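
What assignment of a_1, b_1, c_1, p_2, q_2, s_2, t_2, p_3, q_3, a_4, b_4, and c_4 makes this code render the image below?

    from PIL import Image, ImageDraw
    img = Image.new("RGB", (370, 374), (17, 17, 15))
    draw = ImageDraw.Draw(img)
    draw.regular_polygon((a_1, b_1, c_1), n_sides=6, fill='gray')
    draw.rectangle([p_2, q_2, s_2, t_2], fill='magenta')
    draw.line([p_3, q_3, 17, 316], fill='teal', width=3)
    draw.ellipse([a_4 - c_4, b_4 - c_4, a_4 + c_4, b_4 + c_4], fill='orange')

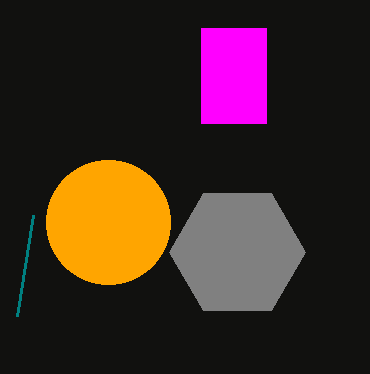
a_1 = 237, b_1 = 252, c_1 = 68, p_2 = 201, q_2 = 28, s_2 = 266, t_2 = 123, p_3 = 33, q_3 = 215, a_4 = 108, b_4 = 222, c_4 = 62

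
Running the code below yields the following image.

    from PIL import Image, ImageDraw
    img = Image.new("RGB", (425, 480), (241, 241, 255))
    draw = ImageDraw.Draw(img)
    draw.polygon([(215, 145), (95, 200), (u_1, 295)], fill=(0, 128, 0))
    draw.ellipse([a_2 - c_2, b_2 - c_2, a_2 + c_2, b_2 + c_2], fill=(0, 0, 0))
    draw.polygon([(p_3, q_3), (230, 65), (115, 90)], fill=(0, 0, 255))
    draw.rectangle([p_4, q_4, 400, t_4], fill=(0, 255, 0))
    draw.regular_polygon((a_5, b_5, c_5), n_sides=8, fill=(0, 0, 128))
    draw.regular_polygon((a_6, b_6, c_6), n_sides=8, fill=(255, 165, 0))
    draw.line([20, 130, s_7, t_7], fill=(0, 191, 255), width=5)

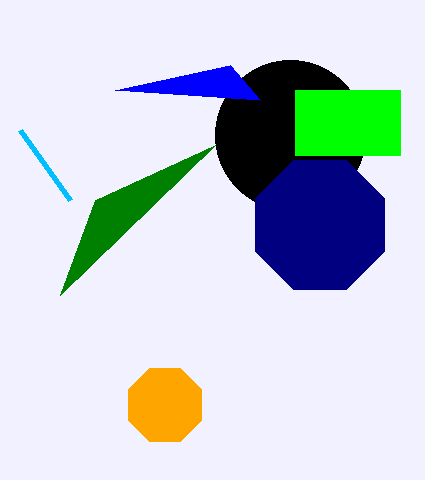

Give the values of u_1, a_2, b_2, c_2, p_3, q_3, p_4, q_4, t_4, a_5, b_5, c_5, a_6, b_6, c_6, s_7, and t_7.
u_1 = 60
a_2 = 290
b_2 = 135
c_2 = 75
p_3 = 260
q_3 = 100
p_4 = 295
q_4 = 90
t_4 = 155
a_5 = 320
b_5 = 225
c_5 = 70
a_6 = 165
b_6 = 405
c_6 = 40
s_7 = 70
t_7 = 200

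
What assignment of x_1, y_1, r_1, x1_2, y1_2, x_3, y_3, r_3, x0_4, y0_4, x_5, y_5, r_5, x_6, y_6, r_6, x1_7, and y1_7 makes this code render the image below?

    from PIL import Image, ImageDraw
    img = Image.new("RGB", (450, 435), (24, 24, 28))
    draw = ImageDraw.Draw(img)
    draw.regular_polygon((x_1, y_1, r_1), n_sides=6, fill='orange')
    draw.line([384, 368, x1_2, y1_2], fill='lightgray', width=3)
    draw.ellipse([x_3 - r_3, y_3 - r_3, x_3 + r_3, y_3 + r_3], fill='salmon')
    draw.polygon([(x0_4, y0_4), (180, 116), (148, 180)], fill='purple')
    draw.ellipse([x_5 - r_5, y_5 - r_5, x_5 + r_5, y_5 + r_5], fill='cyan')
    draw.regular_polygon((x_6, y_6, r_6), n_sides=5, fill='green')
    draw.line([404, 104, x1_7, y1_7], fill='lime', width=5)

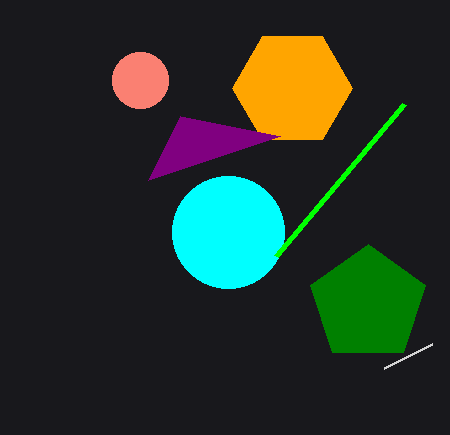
x_1 = 292; y_1 = 88; r_1 = 60; x1_2 = 432; y1_2 = 344; x_3 = 140; y_3 = 80; r_3 = 28; x0_4 = 280; y0_4 = 136; x_5 = 228; y_5 = 232; r_5 = 56; x_6 = 368; y_6 = 304; r_6 = 60; x1_7 = 276; y1_7 = 256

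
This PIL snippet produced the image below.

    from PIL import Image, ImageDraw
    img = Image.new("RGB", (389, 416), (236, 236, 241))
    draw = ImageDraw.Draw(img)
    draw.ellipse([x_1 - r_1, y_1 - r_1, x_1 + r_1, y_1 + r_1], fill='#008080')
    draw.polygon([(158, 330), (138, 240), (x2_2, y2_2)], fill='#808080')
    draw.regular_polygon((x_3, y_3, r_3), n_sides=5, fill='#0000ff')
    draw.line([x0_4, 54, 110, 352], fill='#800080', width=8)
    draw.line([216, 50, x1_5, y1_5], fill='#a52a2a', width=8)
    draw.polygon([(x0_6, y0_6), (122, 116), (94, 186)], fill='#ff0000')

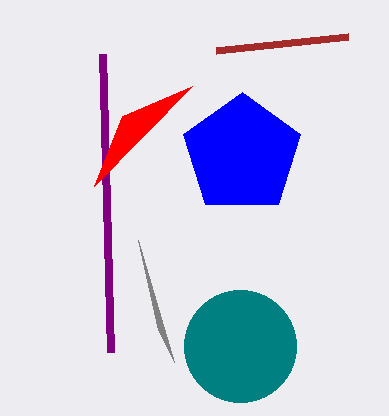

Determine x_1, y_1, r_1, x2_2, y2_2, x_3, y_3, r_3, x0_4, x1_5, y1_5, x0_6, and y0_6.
x_1 = 240
y_1 = 346
r_1 = 56
x2_2 = 174
y2_2 = 362
x_3 = 242
y_3 = 154
r_3 = 62
x0_4 = 102
x1_5 = 348
y1_5 = 36
x0_6 = 192
y0_6 = 86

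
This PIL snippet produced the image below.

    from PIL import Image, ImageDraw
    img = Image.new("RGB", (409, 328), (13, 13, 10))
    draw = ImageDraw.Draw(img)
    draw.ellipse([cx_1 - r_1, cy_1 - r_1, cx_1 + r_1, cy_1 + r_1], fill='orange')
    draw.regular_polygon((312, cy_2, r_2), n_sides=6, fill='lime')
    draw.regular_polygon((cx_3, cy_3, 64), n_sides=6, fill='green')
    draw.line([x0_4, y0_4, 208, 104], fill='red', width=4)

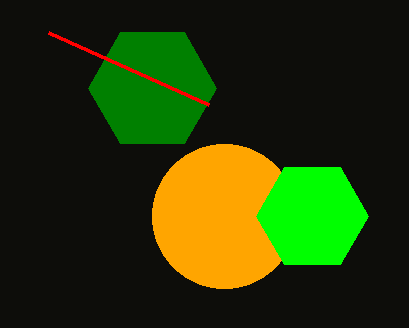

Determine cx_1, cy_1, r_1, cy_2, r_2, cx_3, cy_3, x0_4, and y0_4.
cx_1 = 224; cy_1 = 216; r_1 = 72; cy_2 = 216; r_2 = 56; cx_3 = 152; cy_3 = 88; x0_4 = 48; y0_4 = 32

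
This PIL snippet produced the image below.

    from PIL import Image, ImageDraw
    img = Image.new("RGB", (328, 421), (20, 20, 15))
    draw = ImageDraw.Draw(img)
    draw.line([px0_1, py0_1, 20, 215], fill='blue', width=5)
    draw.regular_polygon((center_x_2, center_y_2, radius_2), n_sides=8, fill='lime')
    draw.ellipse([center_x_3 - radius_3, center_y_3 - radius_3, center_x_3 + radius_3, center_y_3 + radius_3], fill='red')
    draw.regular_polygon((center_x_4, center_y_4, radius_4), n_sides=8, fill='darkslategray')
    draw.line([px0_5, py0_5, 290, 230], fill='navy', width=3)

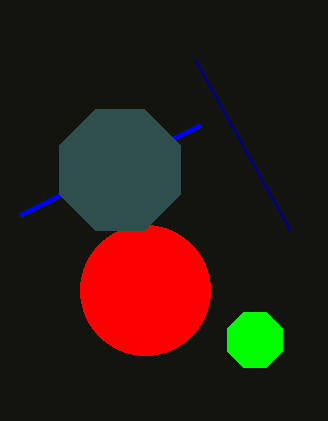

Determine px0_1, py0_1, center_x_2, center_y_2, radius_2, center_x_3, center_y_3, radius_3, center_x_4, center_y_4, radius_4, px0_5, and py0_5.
px0_1 = 200, py0_1 = 125, center_x_2 = 255, center_y_2 = 340, radius_2 = 30, center_x_3 = 145, center_y_3 = 290, radius_3 = 65, center_x_4 = 120, center_y_4 = 170, radius_4 = 65, px0_5 = 195, py0_5 = 60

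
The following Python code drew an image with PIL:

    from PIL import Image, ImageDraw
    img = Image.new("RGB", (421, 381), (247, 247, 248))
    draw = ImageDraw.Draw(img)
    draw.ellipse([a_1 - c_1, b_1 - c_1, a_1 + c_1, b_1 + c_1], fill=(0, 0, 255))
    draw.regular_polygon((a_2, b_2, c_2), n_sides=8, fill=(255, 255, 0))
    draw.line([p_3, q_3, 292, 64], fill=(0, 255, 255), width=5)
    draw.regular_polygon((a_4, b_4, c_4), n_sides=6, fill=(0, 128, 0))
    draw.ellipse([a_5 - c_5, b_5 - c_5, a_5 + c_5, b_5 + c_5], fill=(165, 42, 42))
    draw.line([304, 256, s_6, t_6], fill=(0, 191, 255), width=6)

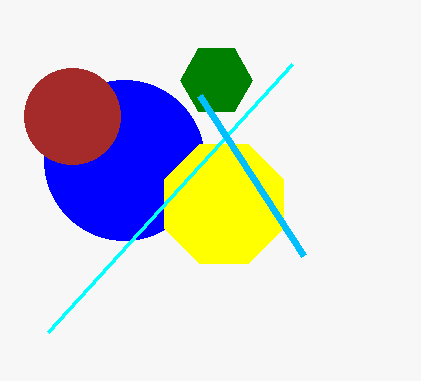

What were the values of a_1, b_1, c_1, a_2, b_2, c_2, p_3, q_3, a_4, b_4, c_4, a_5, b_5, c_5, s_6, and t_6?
a_1 = 124
b_1 = 160
c_1 = 80
a_2 = 224
b_2 = 204
c_2 = 64
p_3 = 48
q_3 = 332
a_4 = 216
b_4 = 80
c_4 = 36
a_5 = 72
b_5 = 116
c_5 = 48
s_6 = 200
t_6 = 96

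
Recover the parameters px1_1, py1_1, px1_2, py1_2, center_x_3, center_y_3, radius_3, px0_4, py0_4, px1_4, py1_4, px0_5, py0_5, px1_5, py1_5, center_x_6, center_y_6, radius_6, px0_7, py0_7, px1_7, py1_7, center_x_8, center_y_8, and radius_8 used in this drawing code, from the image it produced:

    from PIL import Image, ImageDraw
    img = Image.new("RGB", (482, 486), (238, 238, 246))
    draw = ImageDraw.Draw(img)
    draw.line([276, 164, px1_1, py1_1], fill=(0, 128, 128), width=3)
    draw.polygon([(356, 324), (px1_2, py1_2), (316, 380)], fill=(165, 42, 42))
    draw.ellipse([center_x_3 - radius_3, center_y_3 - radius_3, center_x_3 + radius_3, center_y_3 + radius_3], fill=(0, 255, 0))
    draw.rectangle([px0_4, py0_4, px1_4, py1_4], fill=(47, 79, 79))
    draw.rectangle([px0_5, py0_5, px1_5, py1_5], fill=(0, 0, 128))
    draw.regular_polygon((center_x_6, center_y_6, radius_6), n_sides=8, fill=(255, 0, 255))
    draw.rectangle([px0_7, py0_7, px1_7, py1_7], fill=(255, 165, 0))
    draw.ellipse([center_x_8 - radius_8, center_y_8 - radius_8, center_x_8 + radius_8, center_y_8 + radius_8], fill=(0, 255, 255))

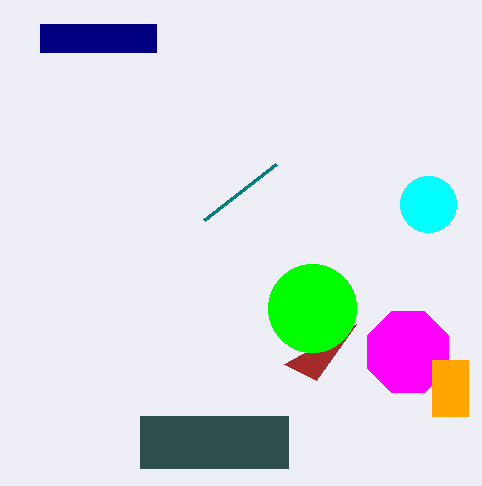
px1_1 = 204, py1_1 = 220, px1_2 = 284, py1_2 = 364, center_x_3 = 312, center_y_3 = 308, radius_3 = 44, px0_4 = 140, py0_4 = 416, px1_4 = 288, py1_4 = 468, px0_5 = 40, py0_5 = 24, px1_5 = 156, py1_5 = 52, center_x_6 = 408, center_y_6 = 352, radius_6 = 44, px0_7 = 432, py0_7 = 360, px1_7 = 468, py1_7 = 416, center_x_8 = 428, center_y_8 = 204, radius_8 = 28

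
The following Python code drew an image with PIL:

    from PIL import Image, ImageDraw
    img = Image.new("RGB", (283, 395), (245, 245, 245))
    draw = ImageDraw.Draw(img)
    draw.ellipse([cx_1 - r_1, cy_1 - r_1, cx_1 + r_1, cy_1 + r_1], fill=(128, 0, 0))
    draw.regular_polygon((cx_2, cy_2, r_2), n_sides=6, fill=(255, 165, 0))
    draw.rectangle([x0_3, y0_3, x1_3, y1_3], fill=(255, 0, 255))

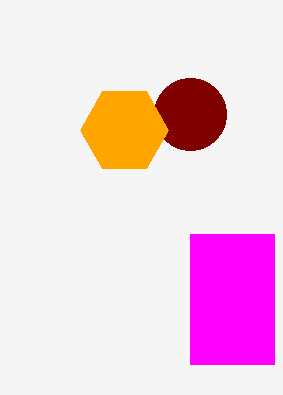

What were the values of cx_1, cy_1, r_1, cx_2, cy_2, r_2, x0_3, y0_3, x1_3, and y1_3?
cx_1 = 190; cy_1 = 114; r_1 = 36; cx_2 = 124; cy_2 = 130; r_2 = 44; x0_3 = 190; y0_3 = 234; x1_3 = 274; y1_3 = 364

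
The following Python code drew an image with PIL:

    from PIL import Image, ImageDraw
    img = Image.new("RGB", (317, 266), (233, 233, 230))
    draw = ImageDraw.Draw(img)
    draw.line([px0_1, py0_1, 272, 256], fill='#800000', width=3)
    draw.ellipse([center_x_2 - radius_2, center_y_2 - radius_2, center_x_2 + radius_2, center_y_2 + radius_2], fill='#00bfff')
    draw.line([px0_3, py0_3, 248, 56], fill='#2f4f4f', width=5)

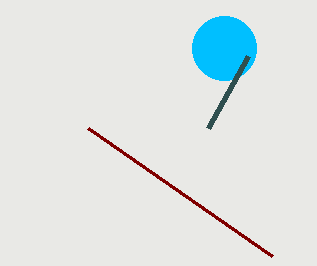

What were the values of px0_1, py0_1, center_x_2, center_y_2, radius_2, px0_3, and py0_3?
px0_1 = 88; py0_1 = 128; center_x_2 = 224; center_y_2 = 48; radius_2 = 32; px0_3 = 208; py0_3 = 128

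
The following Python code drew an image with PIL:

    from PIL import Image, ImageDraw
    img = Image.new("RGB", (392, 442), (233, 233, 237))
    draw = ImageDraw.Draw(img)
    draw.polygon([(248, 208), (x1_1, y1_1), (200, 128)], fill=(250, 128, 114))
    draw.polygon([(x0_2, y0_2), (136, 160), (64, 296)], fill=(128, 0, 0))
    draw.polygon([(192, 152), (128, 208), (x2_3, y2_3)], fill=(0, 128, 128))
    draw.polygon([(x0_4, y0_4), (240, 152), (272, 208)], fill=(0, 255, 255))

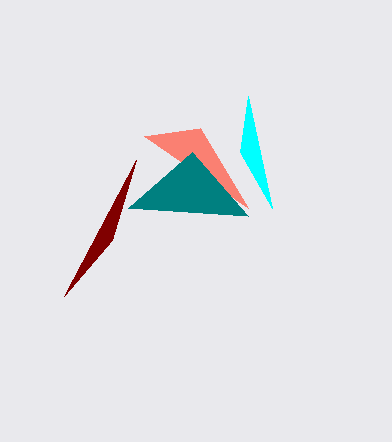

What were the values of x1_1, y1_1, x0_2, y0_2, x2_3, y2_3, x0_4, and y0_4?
x1_1 = 144, y1_1 = 136, x0_2 = 112, y0_2 = 240, x2_3 = 248, y2_3 = 216, x0_4 = 248, y0_4 = 96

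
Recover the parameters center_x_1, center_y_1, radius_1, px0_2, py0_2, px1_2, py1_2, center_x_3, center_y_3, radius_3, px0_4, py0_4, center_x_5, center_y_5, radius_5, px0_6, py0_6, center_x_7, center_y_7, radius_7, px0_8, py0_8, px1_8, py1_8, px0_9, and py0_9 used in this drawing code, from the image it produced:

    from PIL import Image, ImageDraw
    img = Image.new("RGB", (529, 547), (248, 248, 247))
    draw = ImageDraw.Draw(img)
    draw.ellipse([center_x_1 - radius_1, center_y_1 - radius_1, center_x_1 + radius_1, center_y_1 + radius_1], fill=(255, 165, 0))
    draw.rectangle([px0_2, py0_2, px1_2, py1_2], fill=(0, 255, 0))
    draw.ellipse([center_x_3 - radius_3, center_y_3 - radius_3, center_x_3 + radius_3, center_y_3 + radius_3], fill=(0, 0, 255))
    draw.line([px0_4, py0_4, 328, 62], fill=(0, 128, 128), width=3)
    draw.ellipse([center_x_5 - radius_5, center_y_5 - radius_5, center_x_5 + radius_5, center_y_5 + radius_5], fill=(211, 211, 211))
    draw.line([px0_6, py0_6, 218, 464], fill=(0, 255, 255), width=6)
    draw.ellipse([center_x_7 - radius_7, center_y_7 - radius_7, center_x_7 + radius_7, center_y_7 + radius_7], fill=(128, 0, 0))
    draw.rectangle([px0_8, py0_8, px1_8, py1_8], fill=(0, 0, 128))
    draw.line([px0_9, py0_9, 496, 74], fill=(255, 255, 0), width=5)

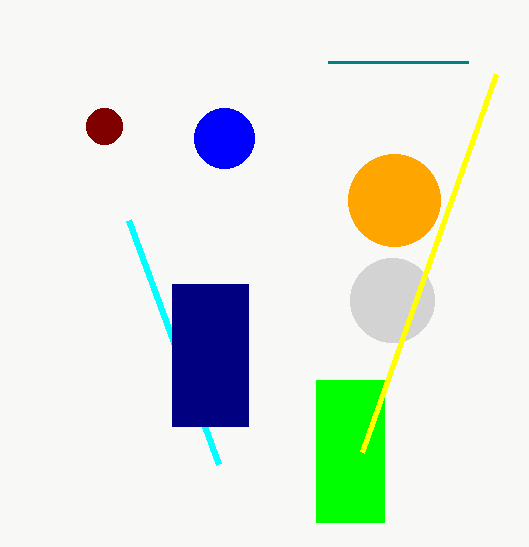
center_x_1 = 394, center_y_1 = 200, radius_1 = 46, px0_2 = 316, py0_2 = 380, px1_2 = 384, py1_2 = 522, center_x_3 = 224, center_y_3 = 138, radius_3 = 30, px0_4 = 468, py0_4 = 62, center_x_5 = 392, center_y_5 = 300, radius_5 = 42, px0_6 = 128, py0_6 = 220, center_x_7 = 104, center_y_7 = 126, radius_7 = 18, px0_8 = 172, py0_8 = 284, px1_8 = 248, py1_8 = 426, px0_9 = 362, py0_9 = 452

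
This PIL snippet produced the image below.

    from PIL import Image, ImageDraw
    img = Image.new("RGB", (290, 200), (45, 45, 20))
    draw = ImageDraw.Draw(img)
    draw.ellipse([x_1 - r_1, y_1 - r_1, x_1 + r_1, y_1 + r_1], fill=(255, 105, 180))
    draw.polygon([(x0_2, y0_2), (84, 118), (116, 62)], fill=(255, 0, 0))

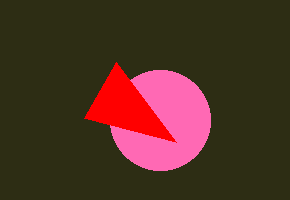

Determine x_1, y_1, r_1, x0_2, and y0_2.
x_1 = 160
y_1 = 120
r_1 = 50
x0_2 = 176
y0_2 = 142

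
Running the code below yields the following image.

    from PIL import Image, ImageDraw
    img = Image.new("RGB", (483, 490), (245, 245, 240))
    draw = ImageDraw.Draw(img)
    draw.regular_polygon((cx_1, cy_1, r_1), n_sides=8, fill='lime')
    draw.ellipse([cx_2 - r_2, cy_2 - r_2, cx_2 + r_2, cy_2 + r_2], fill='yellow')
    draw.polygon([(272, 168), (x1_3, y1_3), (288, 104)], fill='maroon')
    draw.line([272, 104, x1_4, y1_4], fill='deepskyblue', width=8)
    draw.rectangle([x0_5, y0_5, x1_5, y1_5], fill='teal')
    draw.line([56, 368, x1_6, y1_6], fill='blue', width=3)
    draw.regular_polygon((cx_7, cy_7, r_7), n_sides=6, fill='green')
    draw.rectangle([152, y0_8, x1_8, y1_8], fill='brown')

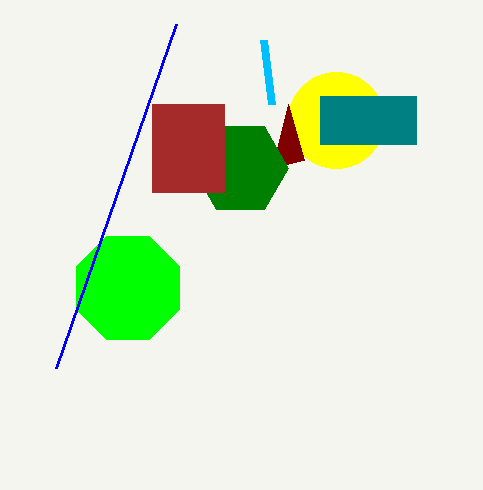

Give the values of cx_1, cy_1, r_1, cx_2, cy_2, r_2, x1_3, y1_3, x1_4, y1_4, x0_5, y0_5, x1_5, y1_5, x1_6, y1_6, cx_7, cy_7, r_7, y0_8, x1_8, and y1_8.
cx_1 = 128
cy_1 = 288
r_1 = 56
cx_2 = 336
cy_2 = 120
r_2 = 48
x1_3 = 304
y1_3 = 160
x1_4 = 264
y1_4 = 40
x0_5 = 320
y0_5 = 96
x1_5 = 416
y1_5 = 144
x1_6 = 176
y1_6 = 24
cx_7 = 240
cy_7 = 168
r_7 = 48
y0_8 = 104
x1_8 = 224
y1_8 = 192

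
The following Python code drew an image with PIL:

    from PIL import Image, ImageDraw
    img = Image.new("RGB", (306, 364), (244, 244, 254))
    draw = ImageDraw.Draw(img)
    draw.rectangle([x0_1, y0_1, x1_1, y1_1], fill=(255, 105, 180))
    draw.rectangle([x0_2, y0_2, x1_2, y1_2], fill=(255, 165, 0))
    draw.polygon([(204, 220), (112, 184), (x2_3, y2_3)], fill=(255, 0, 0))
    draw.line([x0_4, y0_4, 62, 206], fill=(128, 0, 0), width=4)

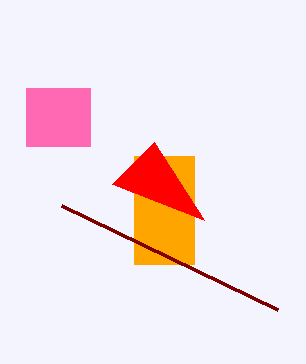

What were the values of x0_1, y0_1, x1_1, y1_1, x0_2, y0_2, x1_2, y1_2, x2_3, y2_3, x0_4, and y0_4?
x0_1 = 26; y0_1 = 88; x1_1 = 90; y1_1 = 146; x0_2 = 134; y0_2 = 156; x1_2 = 194; y1_2 = 264; x2_3 = 154; y2_3 = 142; x0_4 = 278; y0_4 = 310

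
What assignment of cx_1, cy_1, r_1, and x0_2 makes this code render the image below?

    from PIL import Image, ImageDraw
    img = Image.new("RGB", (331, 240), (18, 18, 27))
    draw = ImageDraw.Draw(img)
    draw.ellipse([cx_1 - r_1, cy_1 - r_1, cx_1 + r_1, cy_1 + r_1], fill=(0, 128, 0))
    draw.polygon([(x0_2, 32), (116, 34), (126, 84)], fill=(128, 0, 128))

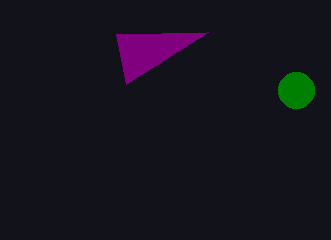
cx_1 = 296, cy_1 = 90, r_1 = 18, x0_2 = 208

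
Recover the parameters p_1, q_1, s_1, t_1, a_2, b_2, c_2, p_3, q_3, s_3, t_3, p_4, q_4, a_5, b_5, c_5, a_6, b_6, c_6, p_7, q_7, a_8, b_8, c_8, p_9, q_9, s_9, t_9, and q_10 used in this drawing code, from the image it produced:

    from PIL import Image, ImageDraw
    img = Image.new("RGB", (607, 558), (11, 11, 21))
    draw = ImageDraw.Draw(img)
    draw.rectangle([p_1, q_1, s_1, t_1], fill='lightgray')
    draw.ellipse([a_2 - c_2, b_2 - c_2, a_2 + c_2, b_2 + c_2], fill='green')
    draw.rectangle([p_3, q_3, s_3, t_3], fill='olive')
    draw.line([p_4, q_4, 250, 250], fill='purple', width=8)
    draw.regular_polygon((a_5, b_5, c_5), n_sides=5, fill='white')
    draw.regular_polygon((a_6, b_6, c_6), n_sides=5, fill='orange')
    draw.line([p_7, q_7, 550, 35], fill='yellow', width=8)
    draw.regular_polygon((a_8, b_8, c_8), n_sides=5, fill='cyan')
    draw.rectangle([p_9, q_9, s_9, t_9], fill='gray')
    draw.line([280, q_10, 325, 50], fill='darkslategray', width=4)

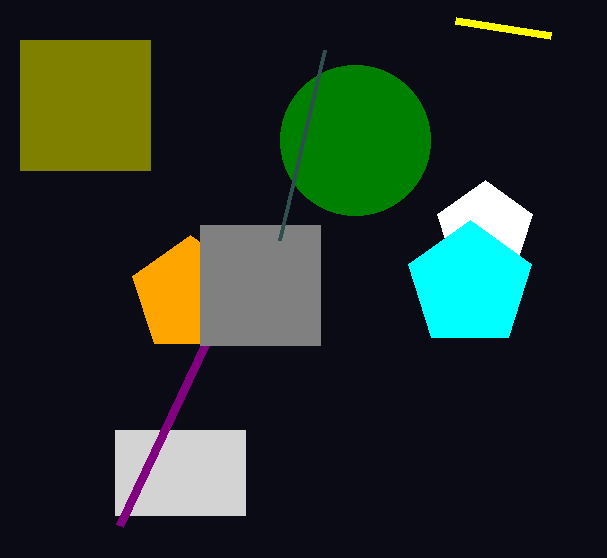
p_1 = 115
q_1 = 430
s_1 = 245
t_1 = 515
a_2 = 355
b_2 = 140
c_2 = 75
p_3 = 20
q_3 = 40
s_3 = 150
t_3 = 170
p_4 = 120
q_4 = 525
a_5 = 485
b_5 = 230
c_5 = 50
a_6 = 190
b_6 = 295
c_6 = 60
p_7 = 455
q_7 = 20
a_8 = 470
b_8 = 285
c_8 = 65
p_9 = 200
q_9 = 225
s_9 = 320
t_9 = 345
q_10 = 240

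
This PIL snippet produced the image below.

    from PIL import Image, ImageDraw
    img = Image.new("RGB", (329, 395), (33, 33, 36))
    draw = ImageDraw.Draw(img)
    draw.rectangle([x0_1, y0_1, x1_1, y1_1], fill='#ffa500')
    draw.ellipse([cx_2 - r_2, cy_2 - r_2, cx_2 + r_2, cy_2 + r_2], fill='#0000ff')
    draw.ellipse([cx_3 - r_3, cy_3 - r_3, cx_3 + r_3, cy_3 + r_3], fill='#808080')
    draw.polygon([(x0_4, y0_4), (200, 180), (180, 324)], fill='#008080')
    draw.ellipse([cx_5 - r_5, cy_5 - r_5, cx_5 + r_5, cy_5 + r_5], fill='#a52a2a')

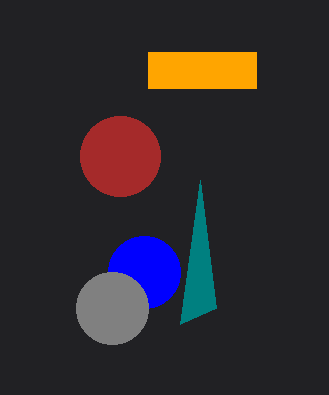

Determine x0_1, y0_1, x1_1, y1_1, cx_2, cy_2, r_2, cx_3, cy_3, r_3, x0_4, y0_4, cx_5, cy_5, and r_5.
x0_1 = 148; y0_1 = 52; x1_1 = 256; y1_1 = 88; cx_2 = 144; cy_2 = 272; r_2 = 36; cx_3 = 112; cy_3 = 308; r_3 = 36; x0_4 = 216; y0_4 = 308; cx_5 = 120; cy_5 = 156; r_5 = 40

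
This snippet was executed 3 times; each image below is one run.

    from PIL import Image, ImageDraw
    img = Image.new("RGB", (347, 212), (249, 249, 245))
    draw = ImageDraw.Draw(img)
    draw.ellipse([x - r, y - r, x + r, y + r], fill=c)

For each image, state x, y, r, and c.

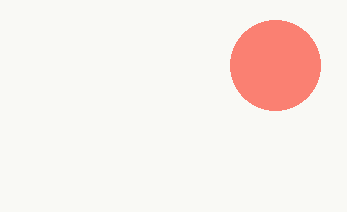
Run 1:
x = 275; y = 65; r = 45; c = 'salmon'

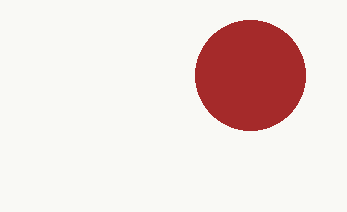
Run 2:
x = 250; y = 75; r = 55; c = 'brown'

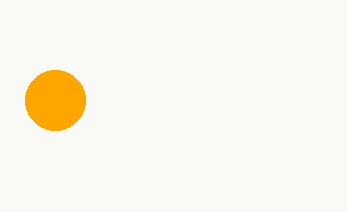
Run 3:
x = 55, y = 100, r = 30, c = 'orange'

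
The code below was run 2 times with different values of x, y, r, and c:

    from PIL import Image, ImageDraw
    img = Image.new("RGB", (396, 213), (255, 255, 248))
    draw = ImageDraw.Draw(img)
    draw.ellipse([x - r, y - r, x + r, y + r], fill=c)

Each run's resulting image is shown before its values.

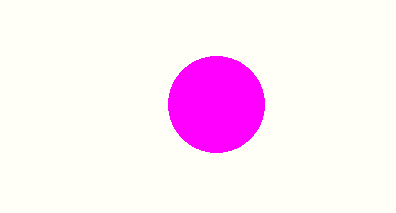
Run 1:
x = 216, y = 104, r = 48, c = 'magenta'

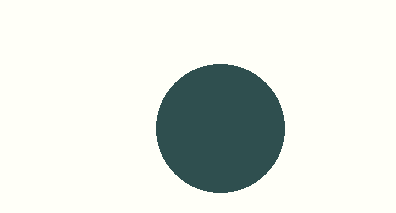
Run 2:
x = 220
y = 128
r = 64
c = 'darkslategray'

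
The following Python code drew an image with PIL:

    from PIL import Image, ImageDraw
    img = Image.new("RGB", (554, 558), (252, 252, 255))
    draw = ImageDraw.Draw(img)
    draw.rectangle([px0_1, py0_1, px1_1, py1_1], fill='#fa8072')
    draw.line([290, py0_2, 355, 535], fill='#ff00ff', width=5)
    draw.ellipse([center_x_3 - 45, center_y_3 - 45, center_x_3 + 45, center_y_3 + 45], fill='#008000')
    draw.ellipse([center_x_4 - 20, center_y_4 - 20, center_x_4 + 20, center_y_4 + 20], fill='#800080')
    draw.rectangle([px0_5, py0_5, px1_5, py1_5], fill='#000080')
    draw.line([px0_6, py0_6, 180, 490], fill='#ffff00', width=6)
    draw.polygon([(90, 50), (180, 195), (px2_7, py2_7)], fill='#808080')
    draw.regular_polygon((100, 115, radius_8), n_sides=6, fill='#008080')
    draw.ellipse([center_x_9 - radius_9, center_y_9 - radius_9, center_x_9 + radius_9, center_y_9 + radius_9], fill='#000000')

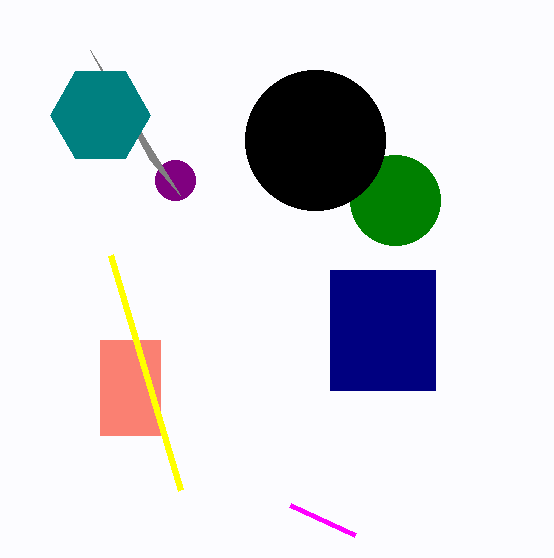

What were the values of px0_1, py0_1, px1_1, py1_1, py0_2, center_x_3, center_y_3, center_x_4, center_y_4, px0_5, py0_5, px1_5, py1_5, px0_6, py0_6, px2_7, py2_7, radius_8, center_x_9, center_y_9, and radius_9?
px0_1 = 100
py0_1 = 340
px1_1 = 160
py1_1 = 435
py0_2 = 505
center_x_3 = 395
center_y_3 = 200
center_x_4 = 175
center_y_4 = 180
px0_5 = 330
py0_5 = 270
px1_5 = 435
py1_5 = 390
px0_6 = 110
py0_6 = 255
px2_7 = 150
py2_7 = 160
radius_8 = 50
center_x_9 = 315
center_y_9 = 140
radius_9 = 70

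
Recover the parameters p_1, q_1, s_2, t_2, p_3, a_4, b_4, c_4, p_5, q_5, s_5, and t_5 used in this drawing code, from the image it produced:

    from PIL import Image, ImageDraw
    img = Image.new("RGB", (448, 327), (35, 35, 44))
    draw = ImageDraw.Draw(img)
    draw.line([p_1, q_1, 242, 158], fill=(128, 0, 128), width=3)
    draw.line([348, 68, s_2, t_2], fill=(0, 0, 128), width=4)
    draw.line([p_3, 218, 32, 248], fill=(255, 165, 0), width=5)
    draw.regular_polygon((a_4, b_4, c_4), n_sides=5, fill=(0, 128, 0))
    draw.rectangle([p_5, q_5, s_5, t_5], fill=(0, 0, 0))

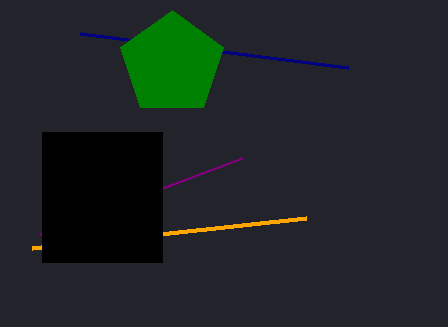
p_1 = 40, q_1 = 234, s_2 = 80, t_2 = 34, p_3 = 306, a_4 = 172, b_4 = 64, c_4 = 54, p_5 = 42, q_5 = 132, s_5 = 162, t_5 = 262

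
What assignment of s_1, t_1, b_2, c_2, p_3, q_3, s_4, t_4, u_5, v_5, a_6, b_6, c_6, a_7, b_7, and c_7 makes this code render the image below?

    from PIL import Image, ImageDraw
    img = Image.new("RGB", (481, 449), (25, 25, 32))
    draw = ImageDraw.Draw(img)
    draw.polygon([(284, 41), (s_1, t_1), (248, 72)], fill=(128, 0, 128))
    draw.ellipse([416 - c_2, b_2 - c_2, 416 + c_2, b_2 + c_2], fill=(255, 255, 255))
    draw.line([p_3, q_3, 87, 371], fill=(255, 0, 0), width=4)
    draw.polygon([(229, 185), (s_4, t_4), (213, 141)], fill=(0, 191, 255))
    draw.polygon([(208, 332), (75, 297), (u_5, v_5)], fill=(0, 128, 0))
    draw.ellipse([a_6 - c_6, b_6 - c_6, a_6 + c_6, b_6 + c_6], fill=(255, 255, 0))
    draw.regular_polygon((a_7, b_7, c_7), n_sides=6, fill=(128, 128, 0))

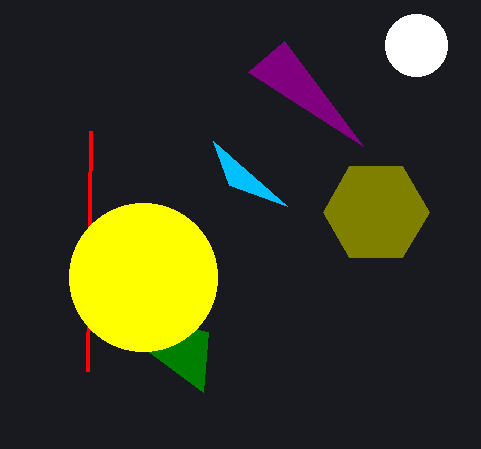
s_1 = 363, t_1 = 146, b_2 = 45, c_2 = 31, p_3 = 90, q_3 = 131, s_4 = 287, t_4 = 206, u_5 = 203, v_5 = 392, a_6 = 143, b_6 = 277, c_6 = 74, a_7 = 376, b_7 = 212, c_7 = 53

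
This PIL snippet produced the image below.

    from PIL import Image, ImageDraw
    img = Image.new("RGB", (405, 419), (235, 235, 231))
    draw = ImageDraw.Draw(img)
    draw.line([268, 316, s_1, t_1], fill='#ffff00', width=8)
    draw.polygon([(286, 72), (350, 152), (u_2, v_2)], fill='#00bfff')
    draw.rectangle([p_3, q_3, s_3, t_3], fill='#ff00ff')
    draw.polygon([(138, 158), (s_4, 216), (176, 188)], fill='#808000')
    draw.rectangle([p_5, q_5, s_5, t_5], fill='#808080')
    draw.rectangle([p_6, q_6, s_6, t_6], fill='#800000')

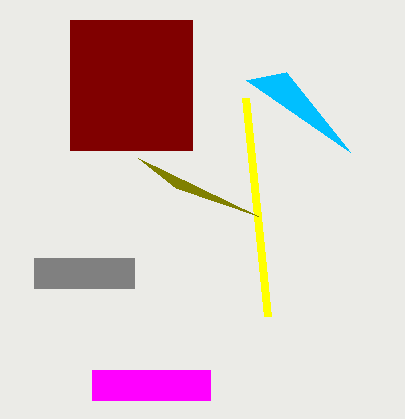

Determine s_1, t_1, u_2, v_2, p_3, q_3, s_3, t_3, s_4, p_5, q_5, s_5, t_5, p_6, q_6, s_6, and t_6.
s_1 = 246, t_1 = 98, u_2 = 246, v_2 = 80, p_3 = 92, q_3 = 370, s_3 = 210, t_3 = 400, s_4 = 258, p_5 = 34, q_5 = 258, s_5 = 134, t_5 = 288, p_6 = 70, q_6 = 20, s_6 = 192, t_6 = 150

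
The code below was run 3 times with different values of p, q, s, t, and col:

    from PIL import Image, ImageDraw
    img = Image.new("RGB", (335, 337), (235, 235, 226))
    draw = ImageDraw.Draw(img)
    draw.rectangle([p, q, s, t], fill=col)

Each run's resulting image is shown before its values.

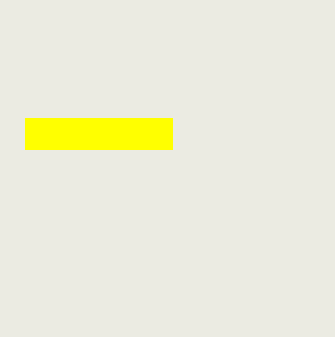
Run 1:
p = 25; q = 118; s = 172; t = 149; col = 'yellow'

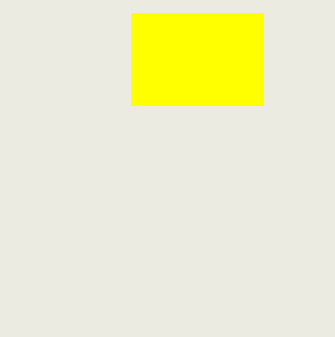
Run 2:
p = 131, q = 13, s = 263, t = 105, col = 'yellow'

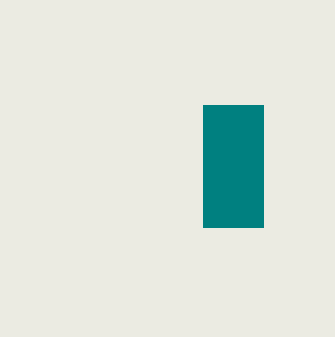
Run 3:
p = 203; q = 105; s = 263; t = 227; col = 'teal'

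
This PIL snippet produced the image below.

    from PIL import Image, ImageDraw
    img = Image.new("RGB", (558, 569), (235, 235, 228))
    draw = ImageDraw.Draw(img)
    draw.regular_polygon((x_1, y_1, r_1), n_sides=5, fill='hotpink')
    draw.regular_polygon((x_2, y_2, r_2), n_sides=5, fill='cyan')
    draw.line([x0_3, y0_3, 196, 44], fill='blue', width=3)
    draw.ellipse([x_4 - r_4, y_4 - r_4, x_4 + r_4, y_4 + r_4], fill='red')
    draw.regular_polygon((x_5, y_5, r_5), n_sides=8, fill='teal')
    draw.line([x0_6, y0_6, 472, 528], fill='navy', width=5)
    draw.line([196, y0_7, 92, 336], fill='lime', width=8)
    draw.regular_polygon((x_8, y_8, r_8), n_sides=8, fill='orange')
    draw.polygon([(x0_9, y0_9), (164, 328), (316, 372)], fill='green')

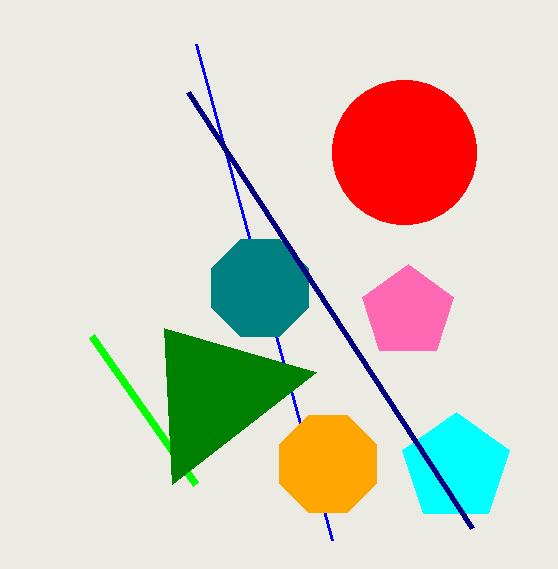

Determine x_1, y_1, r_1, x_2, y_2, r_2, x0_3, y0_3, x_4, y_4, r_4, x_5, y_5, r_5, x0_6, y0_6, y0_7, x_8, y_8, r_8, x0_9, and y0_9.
x_1 = 408; y_1 = 312; r_1 = 48; x_2 = 456; y_2 = 468; r_2 = 56; x0_3 = 332; y0_3 = 540; x_4 = 404; y_4 = 152; r_4 = 72; x_5 = 260; y_5 = 288; r_5 = 52; x0_6 = 188; y0_6 = 92; y0_7 = 484; x_8 = 328; y_8 = 464; r_8 = 52; x0_9 = 172; y0_9 = 484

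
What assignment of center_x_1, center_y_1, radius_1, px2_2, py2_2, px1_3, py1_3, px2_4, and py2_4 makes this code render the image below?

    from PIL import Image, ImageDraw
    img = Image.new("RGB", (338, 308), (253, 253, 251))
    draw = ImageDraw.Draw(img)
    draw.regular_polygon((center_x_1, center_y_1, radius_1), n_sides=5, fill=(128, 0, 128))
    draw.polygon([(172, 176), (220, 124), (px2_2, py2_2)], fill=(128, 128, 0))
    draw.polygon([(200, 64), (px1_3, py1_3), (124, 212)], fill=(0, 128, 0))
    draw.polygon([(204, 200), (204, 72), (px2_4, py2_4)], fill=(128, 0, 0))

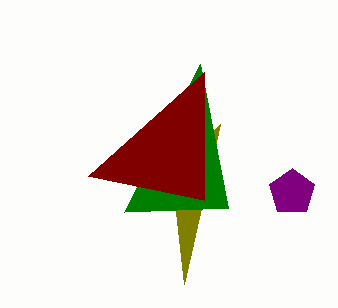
center_x_1 = 292; center_y_1 = 192; radius_1 = 24; px2_2 = 184; py2_2 = 284; px1_3 = 228; py1_3 = 208; px2_4 = 88; py2_4 = 176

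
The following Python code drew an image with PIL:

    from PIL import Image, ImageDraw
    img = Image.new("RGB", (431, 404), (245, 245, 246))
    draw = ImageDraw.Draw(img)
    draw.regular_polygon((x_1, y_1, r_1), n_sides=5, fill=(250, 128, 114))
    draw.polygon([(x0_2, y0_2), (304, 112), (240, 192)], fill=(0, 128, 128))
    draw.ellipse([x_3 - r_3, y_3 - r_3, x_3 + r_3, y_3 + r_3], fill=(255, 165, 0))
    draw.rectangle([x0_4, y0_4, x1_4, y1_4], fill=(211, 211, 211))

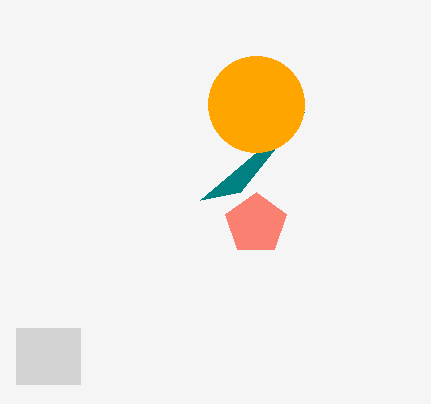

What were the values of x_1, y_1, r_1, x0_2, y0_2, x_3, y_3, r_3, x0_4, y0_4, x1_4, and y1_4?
x_1 = 256; y_1 = 224; r_1 = 32; x0_2 = 200; y0_2 = 200; x_3 = 256; y_3 = 104; r_3 = 48; x0_4 = 16; y0_4 = 328; x1_4 = 80; y1_4 = 384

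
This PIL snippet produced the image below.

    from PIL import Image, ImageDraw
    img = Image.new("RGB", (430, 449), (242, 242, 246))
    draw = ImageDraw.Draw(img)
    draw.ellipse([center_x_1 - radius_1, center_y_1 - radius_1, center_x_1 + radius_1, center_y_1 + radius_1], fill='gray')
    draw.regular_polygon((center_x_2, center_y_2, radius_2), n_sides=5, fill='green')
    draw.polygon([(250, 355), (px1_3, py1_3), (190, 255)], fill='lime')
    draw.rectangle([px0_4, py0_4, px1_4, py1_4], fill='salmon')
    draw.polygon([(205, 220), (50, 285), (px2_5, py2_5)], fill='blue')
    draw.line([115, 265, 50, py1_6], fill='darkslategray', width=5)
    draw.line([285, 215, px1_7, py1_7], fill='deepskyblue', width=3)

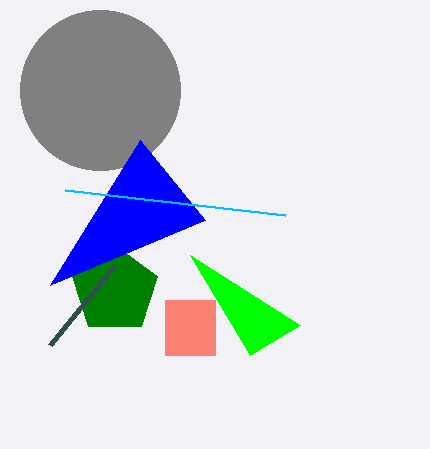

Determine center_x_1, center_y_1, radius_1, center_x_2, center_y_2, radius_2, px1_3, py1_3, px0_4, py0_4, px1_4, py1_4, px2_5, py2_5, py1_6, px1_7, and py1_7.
center_x_1 = 100
center_y_1 = 90
radius_1 = 80
center_x_2 = 115
center_y_2 = 290
radius_2 = 45
px1_3 = 300
py1_3 = 325
px0_4 = 165
py0_4 = 300
px1_4 = 215
py1_4 = 355
px2_5 = 140
py2_5 = 140
py1_6 = 345
px1_7 = 65
py1_7 = 190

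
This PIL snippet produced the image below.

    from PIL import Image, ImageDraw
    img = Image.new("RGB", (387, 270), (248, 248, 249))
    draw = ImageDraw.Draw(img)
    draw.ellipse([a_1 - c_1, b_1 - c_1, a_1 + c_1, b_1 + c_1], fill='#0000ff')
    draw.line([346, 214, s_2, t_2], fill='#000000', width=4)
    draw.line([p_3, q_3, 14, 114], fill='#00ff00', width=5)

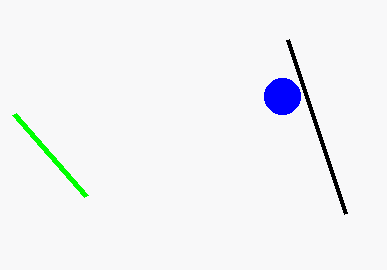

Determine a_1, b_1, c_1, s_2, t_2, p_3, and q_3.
a_1 = 282
b_1 = 96
c_1 = 18
s_2 = 288
t_2 = 40
p_3 = 86
q_3 = 196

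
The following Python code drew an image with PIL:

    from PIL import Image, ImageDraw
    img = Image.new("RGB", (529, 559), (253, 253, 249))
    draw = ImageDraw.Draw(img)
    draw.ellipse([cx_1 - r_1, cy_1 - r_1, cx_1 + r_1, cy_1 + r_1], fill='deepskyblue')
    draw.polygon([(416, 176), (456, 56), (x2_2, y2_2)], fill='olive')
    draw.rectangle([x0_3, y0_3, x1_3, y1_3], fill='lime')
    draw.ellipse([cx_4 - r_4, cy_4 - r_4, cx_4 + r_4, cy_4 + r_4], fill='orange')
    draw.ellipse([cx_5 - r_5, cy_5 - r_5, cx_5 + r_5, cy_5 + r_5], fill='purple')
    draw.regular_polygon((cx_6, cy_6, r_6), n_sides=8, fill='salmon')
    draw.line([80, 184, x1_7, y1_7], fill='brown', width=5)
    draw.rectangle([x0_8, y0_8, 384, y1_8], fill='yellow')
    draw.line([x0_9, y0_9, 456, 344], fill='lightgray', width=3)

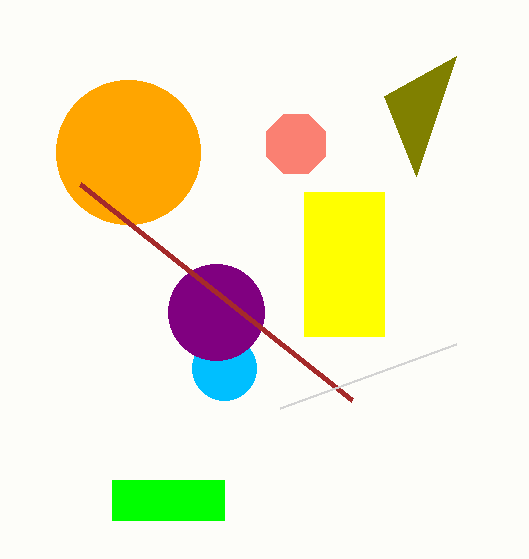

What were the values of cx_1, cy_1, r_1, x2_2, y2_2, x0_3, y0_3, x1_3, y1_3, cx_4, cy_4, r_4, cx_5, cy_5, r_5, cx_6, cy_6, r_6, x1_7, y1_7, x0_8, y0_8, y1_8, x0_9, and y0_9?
cx_1 = 224
cy_1 = 368
r_1 = 32
x2_2 = 384
y2_2 = 96
x0_3 = 112
y0_3 = 480
x1_3 = 224
y1_3 = 520
cx_4 = 128
cy_4 = 152
r_4 = 72
cx_5 = 216
cy_5 = 312
r_5 = 48
cx_6 = 296
cy_6 = 144
r_6 = 32
x1_7 = 352
y1_7 = 400
x0_8 = 304
y0_8 = 192
y1_8 = 336
x0_9 = 280
y0_9 = 408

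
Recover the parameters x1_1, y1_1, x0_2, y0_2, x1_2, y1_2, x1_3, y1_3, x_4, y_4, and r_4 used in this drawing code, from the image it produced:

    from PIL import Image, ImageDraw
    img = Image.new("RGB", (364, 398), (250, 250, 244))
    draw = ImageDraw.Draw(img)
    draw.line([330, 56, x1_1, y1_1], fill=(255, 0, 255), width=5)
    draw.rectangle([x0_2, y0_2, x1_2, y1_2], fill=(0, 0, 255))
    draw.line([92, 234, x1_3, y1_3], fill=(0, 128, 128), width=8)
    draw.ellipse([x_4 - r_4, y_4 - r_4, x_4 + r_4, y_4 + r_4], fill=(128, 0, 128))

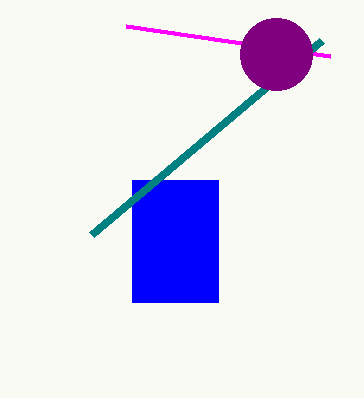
x1_1 = 126
y1_1 = 26
x0_2 = 132
y0_2 = 180
x1_2 = 218
y1_2 = 302
x1_3 = 322
y1_3 = 40
x_4 = 276
y_4 = 54
r_4 = 36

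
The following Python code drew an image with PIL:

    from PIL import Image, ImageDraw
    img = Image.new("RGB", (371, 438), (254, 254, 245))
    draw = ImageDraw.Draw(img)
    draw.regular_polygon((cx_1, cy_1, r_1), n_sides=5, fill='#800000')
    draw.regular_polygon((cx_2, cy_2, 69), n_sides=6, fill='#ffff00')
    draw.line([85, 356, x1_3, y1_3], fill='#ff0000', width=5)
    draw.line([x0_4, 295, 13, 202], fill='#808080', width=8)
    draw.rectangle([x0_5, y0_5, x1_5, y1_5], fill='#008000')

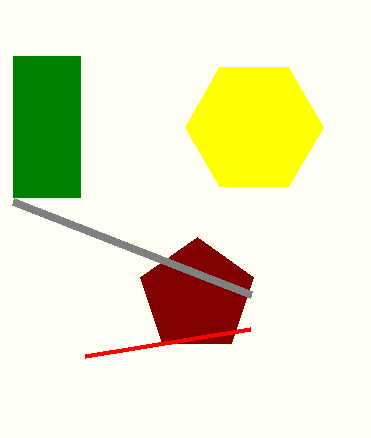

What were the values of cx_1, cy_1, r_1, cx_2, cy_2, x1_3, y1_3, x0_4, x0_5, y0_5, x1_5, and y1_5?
cx_1 = 197
cy_1 = 296
r_1 = 59
cx_2 = 254
cy_2 = 127
x1_3 = 250
y1_3 = 329
x0_4 = 251
x0_5 = 13
y0_5 = 56
x1_5 = 80
y1_5 = 197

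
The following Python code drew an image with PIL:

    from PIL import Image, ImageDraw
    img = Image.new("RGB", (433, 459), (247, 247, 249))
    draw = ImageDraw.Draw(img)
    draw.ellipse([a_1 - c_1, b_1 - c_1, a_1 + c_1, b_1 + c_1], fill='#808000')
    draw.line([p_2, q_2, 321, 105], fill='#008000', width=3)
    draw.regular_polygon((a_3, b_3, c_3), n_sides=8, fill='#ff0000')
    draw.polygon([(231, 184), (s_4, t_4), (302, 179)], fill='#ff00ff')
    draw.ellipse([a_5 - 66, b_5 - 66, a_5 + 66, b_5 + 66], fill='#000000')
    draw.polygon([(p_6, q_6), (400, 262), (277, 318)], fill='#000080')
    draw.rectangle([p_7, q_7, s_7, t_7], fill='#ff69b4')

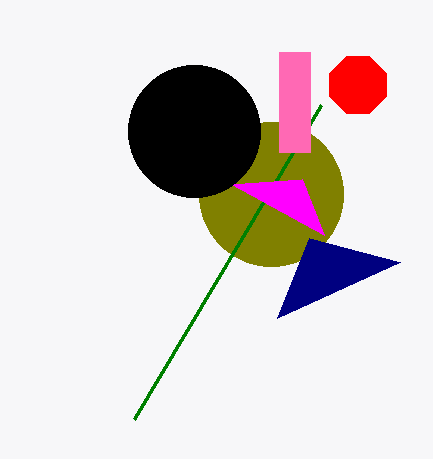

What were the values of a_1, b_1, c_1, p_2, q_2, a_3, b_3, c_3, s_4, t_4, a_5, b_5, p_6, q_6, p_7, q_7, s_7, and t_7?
a_1 = 271; b_1 = 194; c_1 = 72; p_2 = 134; q_2 = 419; a_3 = 358; b_3 = 85; c_3 = 31; s_4 = 324; t_4 = 235; a_5 = 194; b_5 = 131; p_6 = 309; q_6 = 238; p_7 = 279; q_7 = 52; s_7 = 310; t_7 = 152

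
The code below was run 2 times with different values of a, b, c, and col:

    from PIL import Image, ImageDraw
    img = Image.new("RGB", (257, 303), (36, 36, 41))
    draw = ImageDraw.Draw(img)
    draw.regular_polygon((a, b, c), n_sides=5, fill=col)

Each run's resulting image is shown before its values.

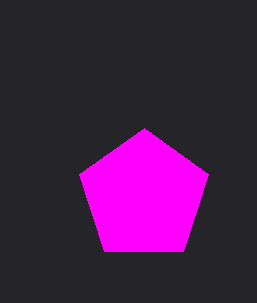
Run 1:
a = 144; b = 196; c = 68; col = 'magenta'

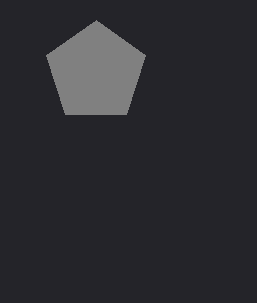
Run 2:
a = 96; b = 72; c = 52; col = 'gray'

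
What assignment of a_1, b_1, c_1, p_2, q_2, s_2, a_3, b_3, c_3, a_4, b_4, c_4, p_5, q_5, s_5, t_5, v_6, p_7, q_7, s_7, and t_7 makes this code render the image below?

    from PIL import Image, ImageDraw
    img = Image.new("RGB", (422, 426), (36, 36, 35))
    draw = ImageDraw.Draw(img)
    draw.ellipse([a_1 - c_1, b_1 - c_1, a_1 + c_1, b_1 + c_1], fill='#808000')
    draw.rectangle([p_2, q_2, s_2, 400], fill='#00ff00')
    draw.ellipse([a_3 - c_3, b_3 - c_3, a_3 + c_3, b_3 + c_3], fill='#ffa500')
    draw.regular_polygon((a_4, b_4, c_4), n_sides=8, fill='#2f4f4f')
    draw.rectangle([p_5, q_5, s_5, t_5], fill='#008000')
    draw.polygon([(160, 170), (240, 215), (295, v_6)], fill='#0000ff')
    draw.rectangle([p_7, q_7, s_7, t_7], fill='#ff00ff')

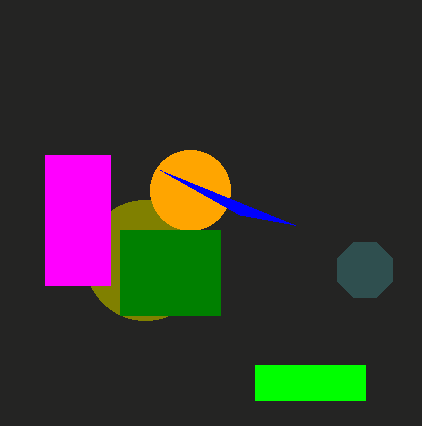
a_1 = 145, b_1 = 260, c_1 = 60, p_2 = 255, q_2 = 365, s_2 = 365, a_3 = 190, b_3 = 190, c_3 = 40, a_4 = 365, b_4 = 270, c_4 = 30, p_5 = 120, q_5 = 230, s_5 = 220, t_5 = 315, v_6 = 225, p_7 = 45, q_7 = 155, s_7 = 110, t_7 = 285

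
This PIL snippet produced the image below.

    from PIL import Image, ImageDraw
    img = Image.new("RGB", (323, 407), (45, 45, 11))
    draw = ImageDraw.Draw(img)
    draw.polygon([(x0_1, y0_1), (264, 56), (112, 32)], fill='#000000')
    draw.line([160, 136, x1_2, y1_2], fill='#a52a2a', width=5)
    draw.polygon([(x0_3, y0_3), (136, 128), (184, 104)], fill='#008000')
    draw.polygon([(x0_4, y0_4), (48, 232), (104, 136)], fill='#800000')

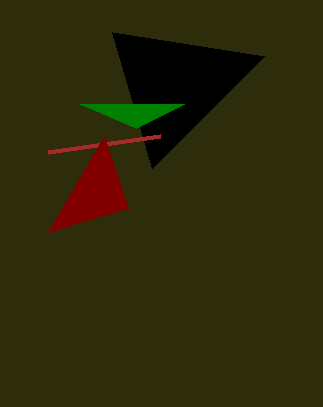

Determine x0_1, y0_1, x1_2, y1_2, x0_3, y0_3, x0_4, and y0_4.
x0_1 = 152
y0_1 = 168
x1_2 = 48
y1_2 = 152
x0_3 = 80
y0_3 = 104
x0_4 = 128
y0_4 = 208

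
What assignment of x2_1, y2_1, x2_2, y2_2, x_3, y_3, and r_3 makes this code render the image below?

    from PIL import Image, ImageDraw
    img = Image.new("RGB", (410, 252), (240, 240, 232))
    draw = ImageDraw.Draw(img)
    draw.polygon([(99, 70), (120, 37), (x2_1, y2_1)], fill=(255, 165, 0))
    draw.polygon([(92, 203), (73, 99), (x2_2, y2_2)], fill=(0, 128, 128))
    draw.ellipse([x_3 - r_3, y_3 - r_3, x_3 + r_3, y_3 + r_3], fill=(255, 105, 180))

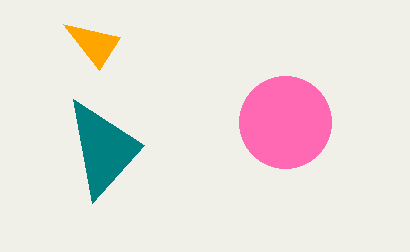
x2_1 = 63
y2_1 = 24
x2_2 = 144
y2_2 = 145
x_3 = 285
y_3 = 122
r_3 = 46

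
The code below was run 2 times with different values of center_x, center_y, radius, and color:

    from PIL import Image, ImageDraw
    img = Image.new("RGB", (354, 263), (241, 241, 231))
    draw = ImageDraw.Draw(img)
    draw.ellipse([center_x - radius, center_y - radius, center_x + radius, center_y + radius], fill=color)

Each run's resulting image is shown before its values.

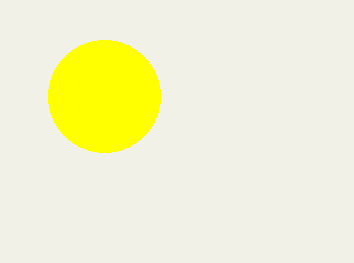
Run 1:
center_x = 104
center_y = 96
radius = 56
color = 'yellow'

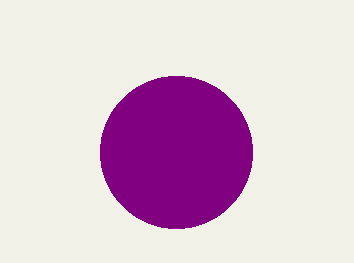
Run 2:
center_x = 176
center_y = 152
radius = 76
color = 'purple'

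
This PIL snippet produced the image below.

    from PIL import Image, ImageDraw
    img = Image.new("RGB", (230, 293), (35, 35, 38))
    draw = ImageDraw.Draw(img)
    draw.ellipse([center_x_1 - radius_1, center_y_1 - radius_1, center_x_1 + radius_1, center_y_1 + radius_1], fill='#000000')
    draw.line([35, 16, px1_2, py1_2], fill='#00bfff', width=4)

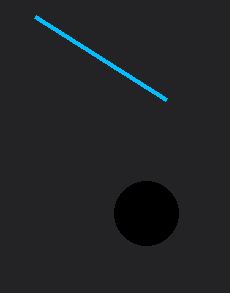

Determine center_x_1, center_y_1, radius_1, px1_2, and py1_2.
center_x_1 = 146; center_y_1 = 213; radius_1 = 32; px1_2 = 166; py1_2 = 99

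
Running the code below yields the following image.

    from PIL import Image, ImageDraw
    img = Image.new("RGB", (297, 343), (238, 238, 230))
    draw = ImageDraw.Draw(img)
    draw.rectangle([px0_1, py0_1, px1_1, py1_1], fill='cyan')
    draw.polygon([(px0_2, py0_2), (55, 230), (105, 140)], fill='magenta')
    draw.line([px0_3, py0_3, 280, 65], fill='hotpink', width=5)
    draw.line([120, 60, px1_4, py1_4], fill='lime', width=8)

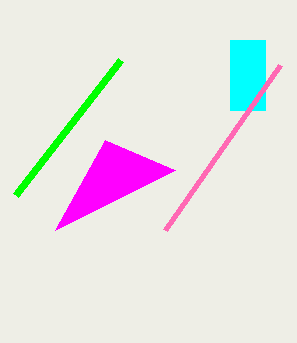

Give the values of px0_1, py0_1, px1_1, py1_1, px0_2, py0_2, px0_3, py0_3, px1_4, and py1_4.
px0_1 = 230; py0_1 = 40; px1_1 = 265; py1_1 = 110; px0_2 = 175; py0_2 = 170; px0_3 = 165; py0_3 = 230; px1_4 = 15; py1_4 = 195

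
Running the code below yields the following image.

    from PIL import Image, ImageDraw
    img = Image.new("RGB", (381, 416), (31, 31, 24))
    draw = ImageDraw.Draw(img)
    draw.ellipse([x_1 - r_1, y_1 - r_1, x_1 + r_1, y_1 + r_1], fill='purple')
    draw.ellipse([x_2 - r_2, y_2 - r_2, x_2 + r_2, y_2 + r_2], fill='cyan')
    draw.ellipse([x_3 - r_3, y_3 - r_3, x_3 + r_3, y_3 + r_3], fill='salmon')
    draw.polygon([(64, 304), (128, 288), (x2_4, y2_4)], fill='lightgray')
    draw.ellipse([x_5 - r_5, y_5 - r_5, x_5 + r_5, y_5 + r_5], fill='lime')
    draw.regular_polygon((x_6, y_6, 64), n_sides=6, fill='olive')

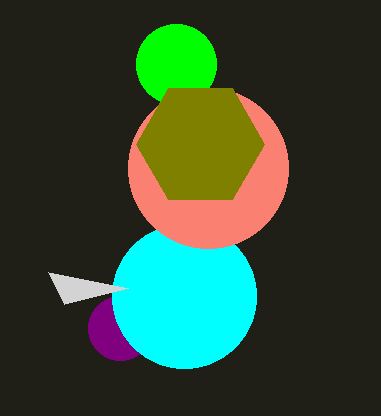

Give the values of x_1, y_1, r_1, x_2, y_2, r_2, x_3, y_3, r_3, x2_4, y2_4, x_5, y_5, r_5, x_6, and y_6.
x_1 = 120, y_1 = 328, r_1 = 32, x_2 = 184, y_2 = 296, r_2 = 72, x_3 = 208, y_3 = 168, r_3 = 80, x2_4 = 48, y2_4 = 272, x_5 = 176, y_5 = 64, r_5 = 40, x_6 = 200, y_6 = 144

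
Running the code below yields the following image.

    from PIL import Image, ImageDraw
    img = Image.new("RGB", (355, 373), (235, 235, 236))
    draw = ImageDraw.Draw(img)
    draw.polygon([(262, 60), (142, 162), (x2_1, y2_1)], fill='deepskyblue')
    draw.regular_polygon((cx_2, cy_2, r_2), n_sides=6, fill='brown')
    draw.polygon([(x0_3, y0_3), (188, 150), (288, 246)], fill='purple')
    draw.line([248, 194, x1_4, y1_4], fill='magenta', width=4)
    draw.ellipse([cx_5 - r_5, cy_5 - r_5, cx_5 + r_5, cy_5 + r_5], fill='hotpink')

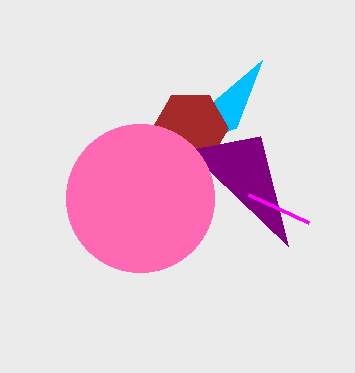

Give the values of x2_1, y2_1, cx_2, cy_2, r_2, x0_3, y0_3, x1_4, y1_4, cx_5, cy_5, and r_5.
x2_1 = 236
y2_1 = 128
cx_2 = 190
cy_2 = 128
r_2 = 38
x0_3 = 260
y0_3 = 136
x1_4 = 308
y1_4 = 222
cx_5 = 140
cy_5 = 198
r_5 = 74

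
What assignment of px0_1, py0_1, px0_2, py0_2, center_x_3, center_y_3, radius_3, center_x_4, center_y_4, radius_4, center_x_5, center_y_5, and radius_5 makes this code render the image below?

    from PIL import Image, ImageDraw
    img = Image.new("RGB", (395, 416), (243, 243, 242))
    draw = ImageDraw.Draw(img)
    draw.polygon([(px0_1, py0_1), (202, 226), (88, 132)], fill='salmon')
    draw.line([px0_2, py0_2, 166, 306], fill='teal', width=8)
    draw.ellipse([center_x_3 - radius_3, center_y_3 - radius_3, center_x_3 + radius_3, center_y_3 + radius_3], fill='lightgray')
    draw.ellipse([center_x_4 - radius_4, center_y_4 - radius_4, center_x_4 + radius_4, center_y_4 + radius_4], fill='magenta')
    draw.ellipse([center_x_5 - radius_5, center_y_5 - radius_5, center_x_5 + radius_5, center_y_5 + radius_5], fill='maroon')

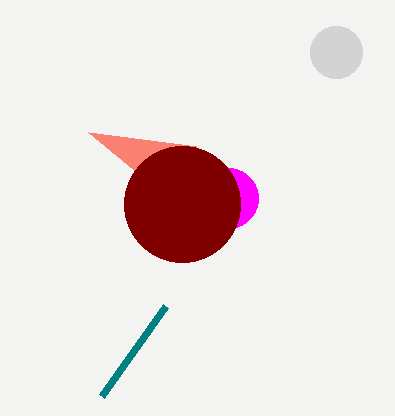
px0_1 = 196, py0_1 = 146, px0_2 = 102, py0_2 = 396, center_x_3 = 336, center_y_3 = 52, radius_3 = 26, center_x_4 = 228, center_y_4 = 198, radius_4 = 30, center_x_5 = 182, center_y_5 = 204, radius_5 = 58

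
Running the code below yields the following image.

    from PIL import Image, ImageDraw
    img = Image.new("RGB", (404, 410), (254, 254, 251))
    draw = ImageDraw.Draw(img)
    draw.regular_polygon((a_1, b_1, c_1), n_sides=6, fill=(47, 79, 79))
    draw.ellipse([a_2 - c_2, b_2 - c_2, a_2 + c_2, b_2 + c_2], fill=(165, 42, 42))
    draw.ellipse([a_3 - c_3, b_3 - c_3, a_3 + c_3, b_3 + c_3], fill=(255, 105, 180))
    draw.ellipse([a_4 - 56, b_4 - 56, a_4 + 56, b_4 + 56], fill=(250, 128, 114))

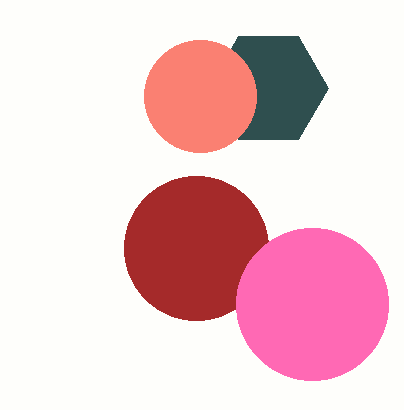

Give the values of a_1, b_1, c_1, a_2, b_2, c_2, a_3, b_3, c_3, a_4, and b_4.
a_1 = 268, b_1 = 88, c_1 = 60, a_2 = 196, b_2 = 248, c_2 = 72, a_3 = 312, b_3 = 304, c_3 = 76, a_4 = 200, b_4 = 96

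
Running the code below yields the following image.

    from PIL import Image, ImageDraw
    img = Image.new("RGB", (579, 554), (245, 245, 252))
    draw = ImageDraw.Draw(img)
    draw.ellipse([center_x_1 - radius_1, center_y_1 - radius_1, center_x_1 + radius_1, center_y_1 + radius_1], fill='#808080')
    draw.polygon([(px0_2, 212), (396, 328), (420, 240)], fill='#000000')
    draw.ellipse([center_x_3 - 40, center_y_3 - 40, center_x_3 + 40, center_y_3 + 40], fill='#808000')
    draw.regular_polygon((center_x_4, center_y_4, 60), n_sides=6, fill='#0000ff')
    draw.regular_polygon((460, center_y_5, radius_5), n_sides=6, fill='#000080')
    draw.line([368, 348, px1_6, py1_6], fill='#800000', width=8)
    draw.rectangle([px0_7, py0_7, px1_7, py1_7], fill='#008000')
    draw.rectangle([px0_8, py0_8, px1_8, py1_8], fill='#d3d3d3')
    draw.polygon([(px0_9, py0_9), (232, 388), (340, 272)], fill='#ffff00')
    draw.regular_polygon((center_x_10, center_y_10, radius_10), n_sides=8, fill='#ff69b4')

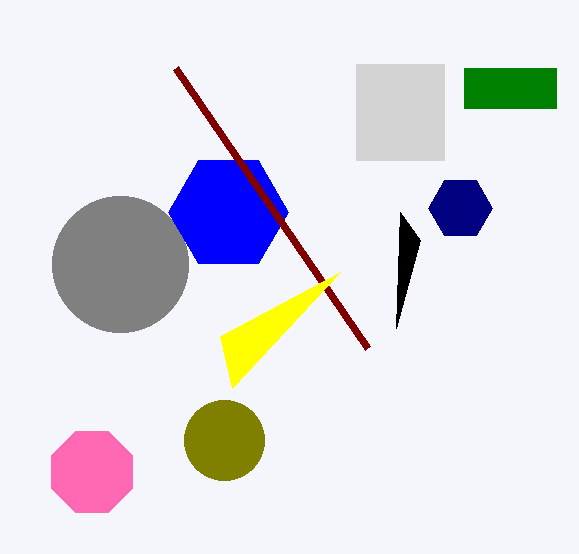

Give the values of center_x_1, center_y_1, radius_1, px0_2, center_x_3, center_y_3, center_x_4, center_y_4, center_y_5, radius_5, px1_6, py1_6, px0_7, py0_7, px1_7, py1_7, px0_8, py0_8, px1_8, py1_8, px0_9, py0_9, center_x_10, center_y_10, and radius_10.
center_x_1 = 120
center_y_1 = 264
radius_1 = 68
px0_2 = 400
center_x_3 = 224
center_y_3 = 440
center_x_4 = 228
center_y_4 = 212
center_y_5 = 208
radius_5 = 32
px1_6 = 176
py1_6 = 68
px0_7 = 464
py0_7 = 68
px1_7 = 556
py1_7 = 108
px0_8 = 356
py0_8 = 64
px1_8 = 444
py1_8 = 160
px0_9 = 220
py0_9 = 336
center_x_10 = 92
center_y_10 = 472
radius_10 = 44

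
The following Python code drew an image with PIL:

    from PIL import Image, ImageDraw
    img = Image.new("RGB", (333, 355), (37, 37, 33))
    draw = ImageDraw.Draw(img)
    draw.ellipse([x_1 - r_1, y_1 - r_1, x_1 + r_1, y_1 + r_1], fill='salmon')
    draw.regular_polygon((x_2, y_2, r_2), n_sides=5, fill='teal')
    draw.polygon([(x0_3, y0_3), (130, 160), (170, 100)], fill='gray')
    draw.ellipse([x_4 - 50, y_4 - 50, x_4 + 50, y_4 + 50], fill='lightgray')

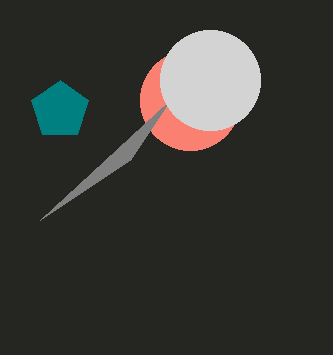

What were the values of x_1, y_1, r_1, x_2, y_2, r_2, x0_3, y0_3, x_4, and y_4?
x_1 = 190, y_1 = 100, r_1 = 50, x_2 = 60, y_2 = 110, r_2 = 30, x0_3 = 40, y0_3 = 220, x_4 = 210, y_4 = 80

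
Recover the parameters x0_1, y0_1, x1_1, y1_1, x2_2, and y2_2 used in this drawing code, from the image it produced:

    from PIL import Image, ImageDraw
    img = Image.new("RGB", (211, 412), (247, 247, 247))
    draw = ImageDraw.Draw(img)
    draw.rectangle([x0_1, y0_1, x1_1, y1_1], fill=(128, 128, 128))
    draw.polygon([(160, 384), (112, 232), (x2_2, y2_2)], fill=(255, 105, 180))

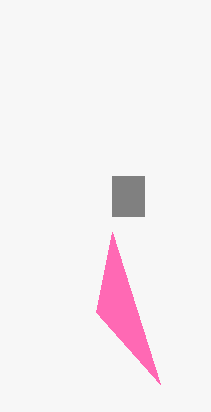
x0_1 = 112, y0_1 = 176, x1_1 = 144, y1_1 = 216, x2_2 = 96, y2_2 = 312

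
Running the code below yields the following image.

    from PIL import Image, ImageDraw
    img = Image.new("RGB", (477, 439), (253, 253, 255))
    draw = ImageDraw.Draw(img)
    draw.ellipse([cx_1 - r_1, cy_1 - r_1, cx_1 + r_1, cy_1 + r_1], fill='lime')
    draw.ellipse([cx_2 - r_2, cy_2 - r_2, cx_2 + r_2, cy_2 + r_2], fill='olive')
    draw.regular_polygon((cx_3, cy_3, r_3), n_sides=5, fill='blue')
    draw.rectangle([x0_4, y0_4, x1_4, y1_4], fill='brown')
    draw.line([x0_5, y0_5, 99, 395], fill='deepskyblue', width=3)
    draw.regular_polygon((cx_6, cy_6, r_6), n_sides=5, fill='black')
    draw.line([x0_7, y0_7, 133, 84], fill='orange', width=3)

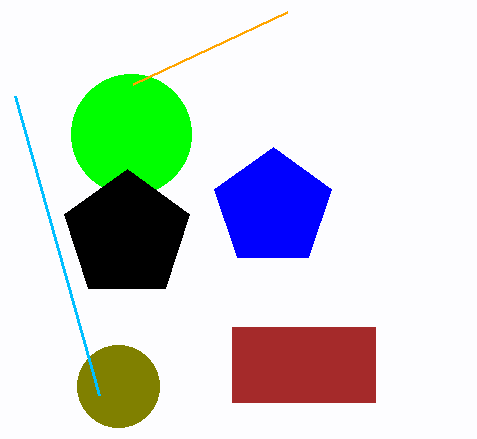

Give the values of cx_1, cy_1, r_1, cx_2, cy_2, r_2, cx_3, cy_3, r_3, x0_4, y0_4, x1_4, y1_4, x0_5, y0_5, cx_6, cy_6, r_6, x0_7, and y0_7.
cx_1 = 131
cy_1 = 134
r_1 = 60
cx_2 = 118
cy_2 = 386
r_2 = 41
cx_3 = 273
cy_3 = 208
r_3 = 61
x0_4 = 232
y0_4 = 327
x1_4 = 375
y1_4 = 402
x0_5 = 15
y0_5 = 96
cx_6 = 127
cy_6 = 235
r_6 = 66
x0_7 = 287
y0_7 = 12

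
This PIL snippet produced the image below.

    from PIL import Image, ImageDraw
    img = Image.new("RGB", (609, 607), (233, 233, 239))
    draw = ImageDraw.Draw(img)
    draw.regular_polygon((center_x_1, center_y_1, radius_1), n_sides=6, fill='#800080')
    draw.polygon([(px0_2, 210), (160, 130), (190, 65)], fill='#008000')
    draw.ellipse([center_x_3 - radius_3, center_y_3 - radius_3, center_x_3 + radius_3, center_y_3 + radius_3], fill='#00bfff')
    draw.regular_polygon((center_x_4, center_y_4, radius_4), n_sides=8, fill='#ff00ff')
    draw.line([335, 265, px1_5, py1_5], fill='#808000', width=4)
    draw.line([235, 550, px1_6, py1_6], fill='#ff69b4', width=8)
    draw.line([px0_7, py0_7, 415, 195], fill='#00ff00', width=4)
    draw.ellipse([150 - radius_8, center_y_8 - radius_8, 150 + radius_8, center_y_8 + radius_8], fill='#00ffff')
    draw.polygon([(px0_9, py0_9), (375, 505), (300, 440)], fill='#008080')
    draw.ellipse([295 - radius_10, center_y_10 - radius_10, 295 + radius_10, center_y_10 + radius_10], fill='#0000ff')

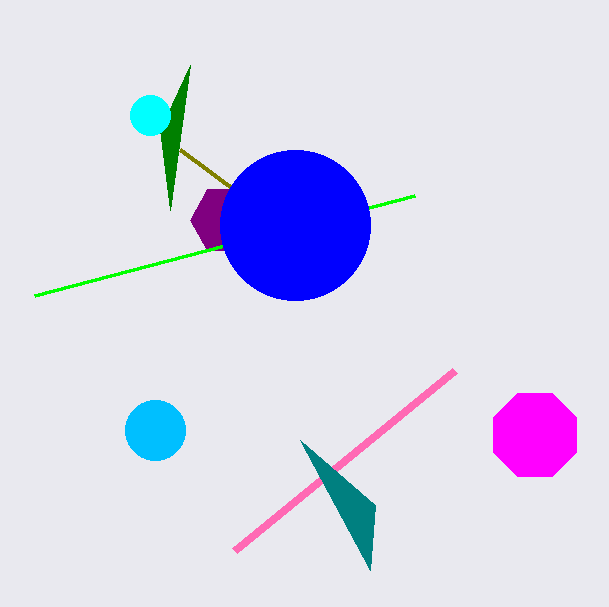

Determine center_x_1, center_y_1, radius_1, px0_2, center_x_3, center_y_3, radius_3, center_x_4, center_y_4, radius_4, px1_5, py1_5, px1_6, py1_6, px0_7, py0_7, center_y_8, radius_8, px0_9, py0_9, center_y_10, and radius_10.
center_x_1 = 225, center_y_1 = 220, radius_1 = 35, px0_2 = 170, center_x_3 = 155, center_y_3 = 430, radius_3 = 30, center_x_4 = 535, center_y_4 = 435, radius_4 = 45, px1_5 = 180, py1_5 = 150, px1_6 = 455, py1_6 = 370, px0_7 = 35, py0_7 = 295, center_y_8 = 115, radius_8 = 20, px0_9 = 370, py0_9 = 570, center_y_10 = 225, radius_10 = 75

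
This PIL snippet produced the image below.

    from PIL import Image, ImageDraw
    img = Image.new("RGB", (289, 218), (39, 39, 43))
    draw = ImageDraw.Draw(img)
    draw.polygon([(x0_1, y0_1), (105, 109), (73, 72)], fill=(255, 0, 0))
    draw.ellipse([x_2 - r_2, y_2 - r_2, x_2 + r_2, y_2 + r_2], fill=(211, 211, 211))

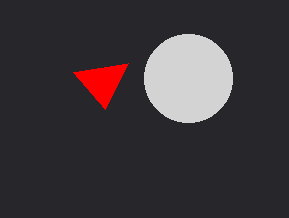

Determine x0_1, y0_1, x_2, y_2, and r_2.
x0_1 = 128, y0_1 = 63, x_2 = 188, y_2 = 78, r_2 = 44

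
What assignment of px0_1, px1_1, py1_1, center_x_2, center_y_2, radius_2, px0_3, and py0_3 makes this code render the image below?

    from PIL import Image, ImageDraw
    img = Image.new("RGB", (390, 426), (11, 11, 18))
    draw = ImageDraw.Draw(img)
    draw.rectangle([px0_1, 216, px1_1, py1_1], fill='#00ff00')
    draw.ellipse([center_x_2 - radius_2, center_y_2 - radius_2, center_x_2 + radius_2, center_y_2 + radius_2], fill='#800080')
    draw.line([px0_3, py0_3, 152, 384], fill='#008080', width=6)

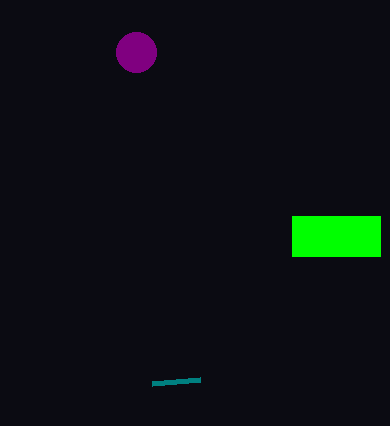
px0_1 = 292
px1_1 = 380
py1_1 = 256
center_x_2 = 136
center_y_2 = 52
radius_2 = 20
px0_3 = 200
py0_3 = 380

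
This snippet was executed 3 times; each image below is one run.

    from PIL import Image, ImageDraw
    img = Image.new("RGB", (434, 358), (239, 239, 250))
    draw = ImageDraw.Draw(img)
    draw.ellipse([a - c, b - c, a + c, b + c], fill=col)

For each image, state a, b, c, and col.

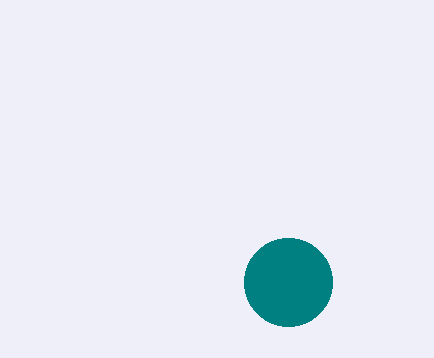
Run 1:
a = 288, b = 282, c = 44, col = 'teal'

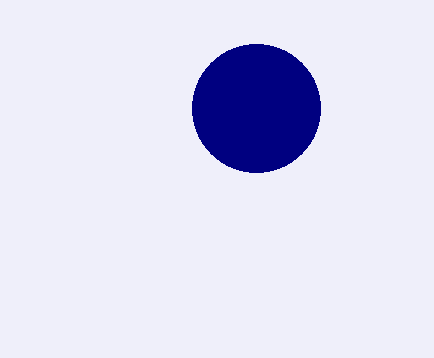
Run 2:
a = 256
b = 108
c = 64
col = 'navy'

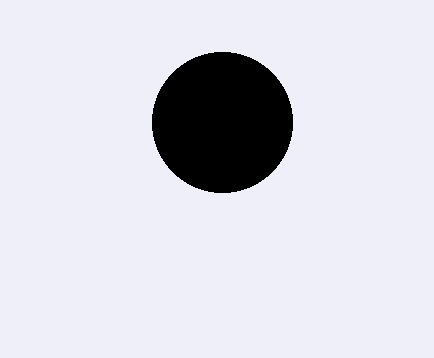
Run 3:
a = 222, b = 122, c = 70, col = 'black'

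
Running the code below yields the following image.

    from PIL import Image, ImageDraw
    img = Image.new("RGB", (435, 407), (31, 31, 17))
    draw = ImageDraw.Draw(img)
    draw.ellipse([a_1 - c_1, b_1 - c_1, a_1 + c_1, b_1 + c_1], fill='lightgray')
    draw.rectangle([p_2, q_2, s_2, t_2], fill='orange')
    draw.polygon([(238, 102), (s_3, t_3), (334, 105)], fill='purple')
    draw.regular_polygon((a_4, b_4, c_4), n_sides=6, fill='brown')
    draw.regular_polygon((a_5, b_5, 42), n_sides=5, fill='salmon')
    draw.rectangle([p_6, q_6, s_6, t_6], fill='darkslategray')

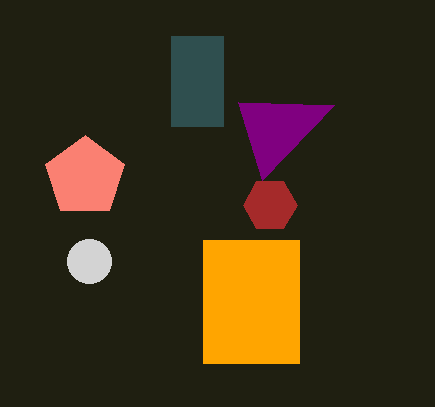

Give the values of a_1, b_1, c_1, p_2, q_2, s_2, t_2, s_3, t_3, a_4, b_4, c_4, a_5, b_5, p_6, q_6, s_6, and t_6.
a_1 = 89, b_1 = 261, c_1 = 22, p_2 = 203, q_2 = 240, s_2 = 299, t_2 = 363, s_3 = 262, t_3 = 180, a_4 = 270, b_4 = 205, c_4 = 27, a_5 = 85, b_5 = 177, p_6 = 171, q_6 = 36, s_6 = 223, t_6 = 126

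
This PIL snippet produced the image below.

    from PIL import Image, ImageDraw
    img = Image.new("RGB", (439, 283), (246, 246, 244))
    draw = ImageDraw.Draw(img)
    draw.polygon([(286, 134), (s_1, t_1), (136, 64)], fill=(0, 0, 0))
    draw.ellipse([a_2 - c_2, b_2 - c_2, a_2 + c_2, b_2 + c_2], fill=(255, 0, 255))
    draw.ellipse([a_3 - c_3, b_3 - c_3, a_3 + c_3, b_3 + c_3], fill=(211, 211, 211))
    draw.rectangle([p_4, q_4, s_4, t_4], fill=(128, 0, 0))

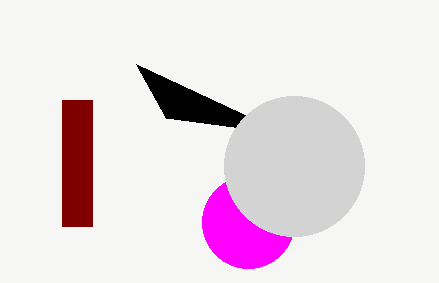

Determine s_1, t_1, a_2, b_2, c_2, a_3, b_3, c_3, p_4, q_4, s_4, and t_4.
s_1 = 166, t_1 = 118, a_2 = 248, b_2 = 222, c_2 = 46, a_3 = 294, b_3 = 166, c_3 = 70, p_4 = 62, q_4 = 100, s_4 = 92, t_4 = 226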